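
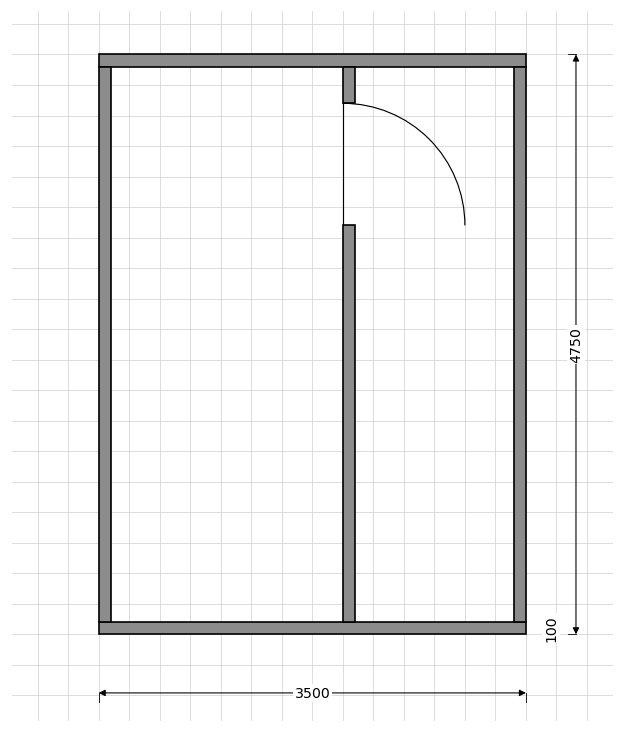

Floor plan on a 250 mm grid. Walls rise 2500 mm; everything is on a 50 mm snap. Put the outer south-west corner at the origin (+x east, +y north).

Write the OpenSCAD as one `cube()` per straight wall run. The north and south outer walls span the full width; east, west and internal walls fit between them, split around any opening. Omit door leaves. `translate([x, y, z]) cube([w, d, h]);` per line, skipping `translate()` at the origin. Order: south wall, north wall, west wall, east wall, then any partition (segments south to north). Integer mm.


cube([3500, 100, 2500]);
translate([0, 4650, 0]) cube([3500, 100, 2500]);
translate([0, 100, 0]) cube([100, 4550, 2500]);
translate([3400, 100, 0]) cube([100, 4550, 2500]);
translate([2000, 100, 0]) cube([100, 3250, 2500]);
translate([2000, 4350, 0]) cube([100, 300, 2500]);


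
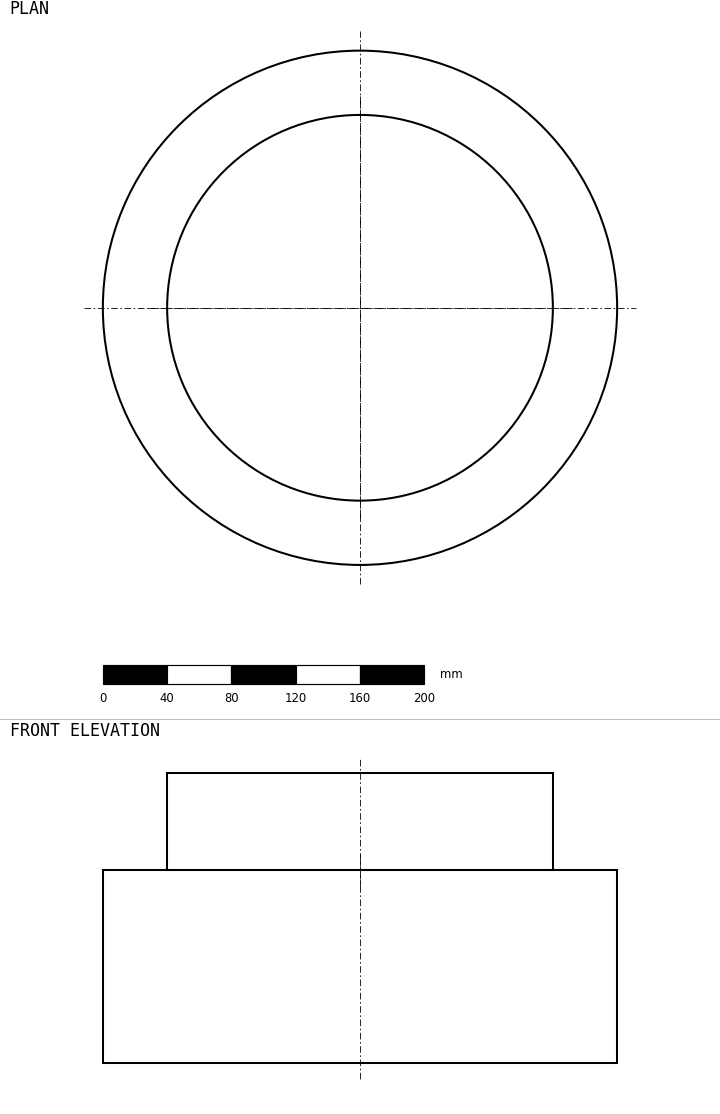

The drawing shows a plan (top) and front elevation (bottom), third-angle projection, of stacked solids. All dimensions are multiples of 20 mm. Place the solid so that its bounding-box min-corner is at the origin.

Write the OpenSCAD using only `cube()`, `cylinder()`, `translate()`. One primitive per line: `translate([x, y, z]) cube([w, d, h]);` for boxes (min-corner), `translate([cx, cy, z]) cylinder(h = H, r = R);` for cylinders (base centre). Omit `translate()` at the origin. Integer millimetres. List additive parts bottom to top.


translate([160, 160, 0]) cylinder(h = 120, r = 160);
translate([160, 160, 120]) cylinder(h = 60, r = 120);


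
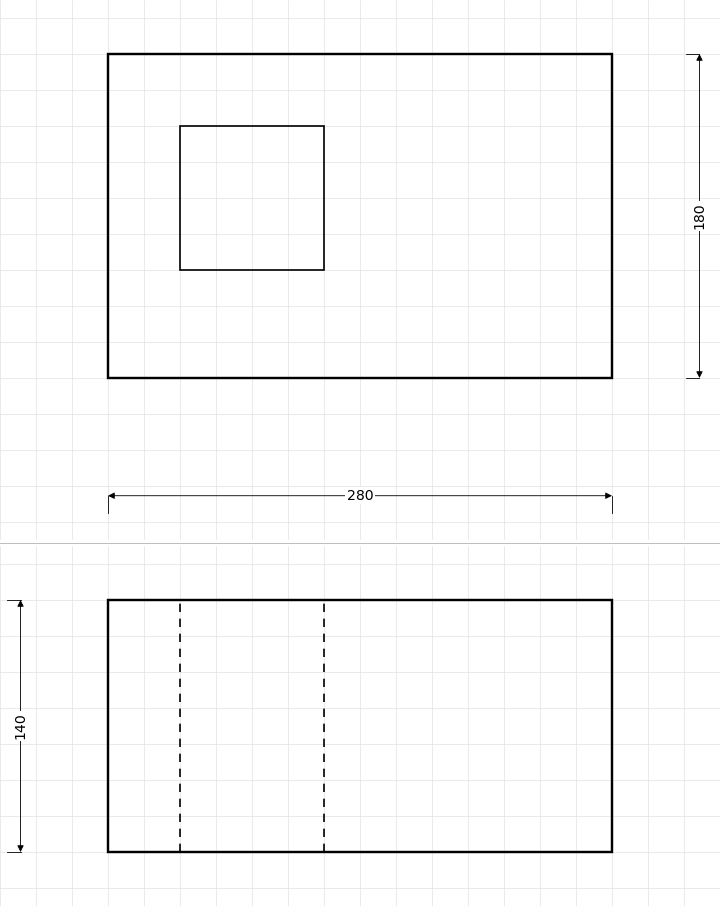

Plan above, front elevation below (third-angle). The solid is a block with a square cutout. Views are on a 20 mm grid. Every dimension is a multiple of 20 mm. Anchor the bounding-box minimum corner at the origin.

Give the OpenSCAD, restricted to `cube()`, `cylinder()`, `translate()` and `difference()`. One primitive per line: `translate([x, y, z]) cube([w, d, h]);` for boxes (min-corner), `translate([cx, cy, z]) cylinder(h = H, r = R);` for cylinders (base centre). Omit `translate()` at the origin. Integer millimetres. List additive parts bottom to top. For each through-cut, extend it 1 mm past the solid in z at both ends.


difference() {
  cube([280, 180, 140]);
  translate([40, 60, -1]) cube([80, 80, 142]);
}


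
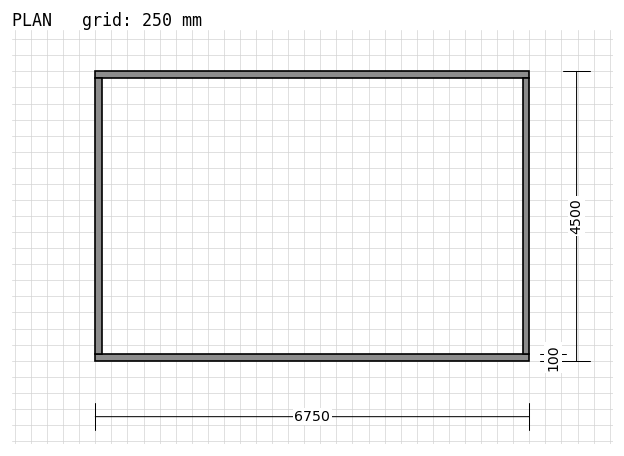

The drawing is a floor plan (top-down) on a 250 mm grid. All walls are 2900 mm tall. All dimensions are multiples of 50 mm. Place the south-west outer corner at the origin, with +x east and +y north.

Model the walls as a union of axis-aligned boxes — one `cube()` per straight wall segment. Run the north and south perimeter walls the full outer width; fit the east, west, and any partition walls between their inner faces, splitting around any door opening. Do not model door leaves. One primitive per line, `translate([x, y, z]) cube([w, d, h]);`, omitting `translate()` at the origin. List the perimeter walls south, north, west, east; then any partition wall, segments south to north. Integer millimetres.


cube([6750, 100, 2900]);
translate([0, 4400, 0]) cube([6750, 100, 2900]);
translate([0, 100, 0]) cube([100, 4300, 2900]);
translate([6650, 100, 0]) cube([100, 4300, 2900]);


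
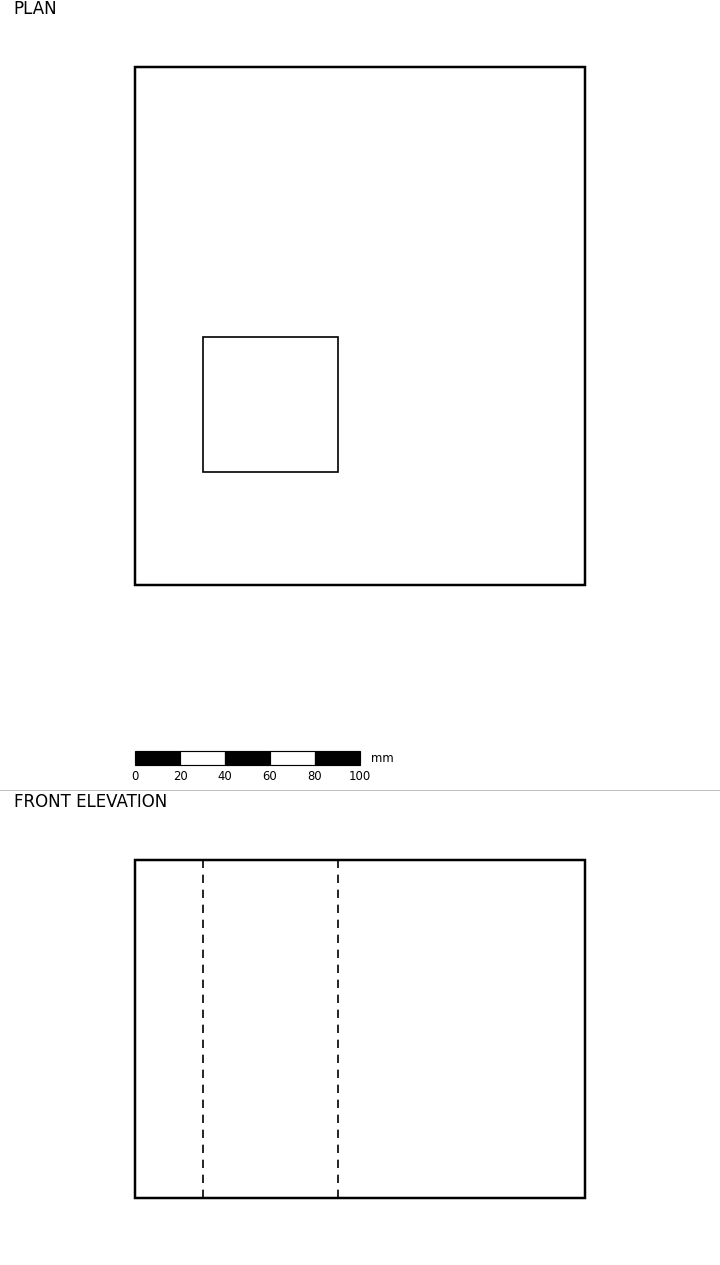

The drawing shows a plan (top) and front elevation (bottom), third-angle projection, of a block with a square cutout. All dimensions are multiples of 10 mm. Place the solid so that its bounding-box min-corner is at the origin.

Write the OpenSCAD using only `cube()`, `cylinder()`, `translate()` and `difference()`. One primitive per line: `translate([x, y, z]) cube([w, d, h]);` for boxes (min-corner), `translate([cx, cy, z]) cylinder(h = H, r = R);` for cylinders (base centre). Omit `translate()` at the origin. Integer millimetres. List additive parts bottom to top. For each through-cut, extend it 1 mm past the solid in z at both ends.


difference() {
  cube([200, 230, 150]);
  translate([30, 50, -1]) cube([60, 60, 152]);
}


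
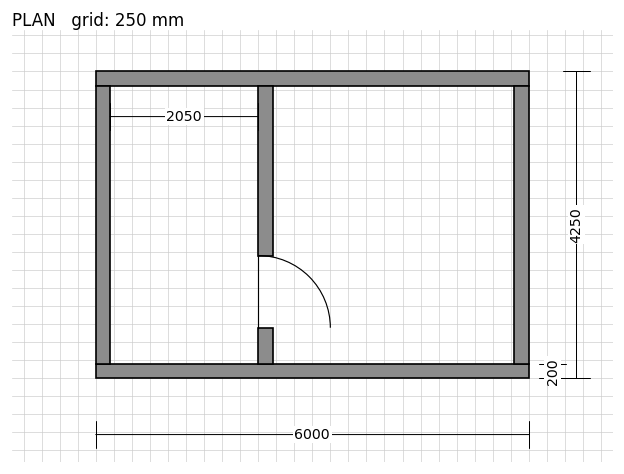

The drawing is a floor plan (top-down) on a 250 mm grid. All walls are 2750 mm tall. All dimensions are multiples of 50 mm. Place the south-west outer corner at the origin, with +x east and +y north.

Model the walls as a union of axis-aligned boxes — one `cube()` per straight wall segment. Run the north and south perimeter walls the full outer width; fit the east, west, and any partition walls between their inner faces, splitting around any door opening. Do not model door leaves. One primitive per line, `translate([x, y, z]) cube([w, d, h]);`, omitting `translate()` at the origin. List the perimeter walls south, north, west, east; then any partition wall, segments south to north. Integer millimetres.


cube([6000, 200, 2750]);
translate([0, 4050, 0]) cube([6000, 200, 2750]);
translate([0, 200, 0]) cube([200, 3850, 2750]);
translate([5800, 200, 0]) cube([200, 3850, 2750]);
translate([2250, 200, 0]) cube([200, 500, 2750]);
translate([2250, 1700, 0]) cube([200, 2350, 2750]);


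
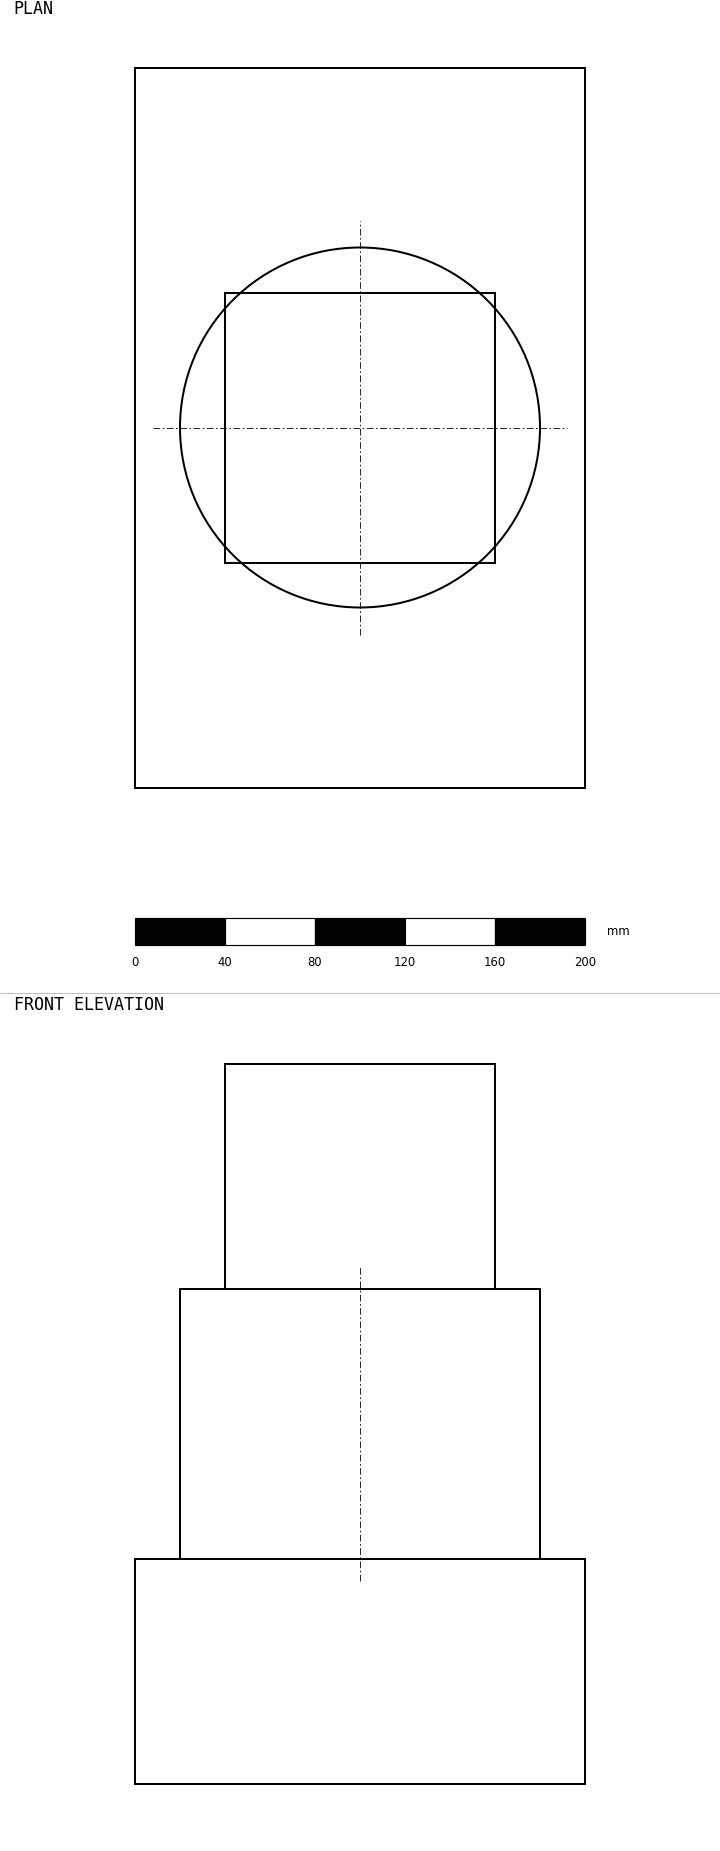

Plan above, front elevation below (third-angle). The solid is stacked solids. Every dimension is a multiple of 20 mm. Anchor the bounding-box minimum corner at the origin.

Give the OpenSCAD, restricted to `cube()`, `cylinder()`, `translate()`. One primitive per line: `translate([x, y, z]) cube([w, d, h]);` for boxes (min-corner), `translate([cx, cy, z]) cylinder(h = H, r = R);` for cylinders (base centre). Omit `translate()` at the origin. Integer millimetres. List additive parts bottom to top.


cube([200, 320, 100]);
translate([100, 160, 100]) cylinder(h = 120, r = 80);
translate([40, 100, 220]) cube([120, 120, 100]);


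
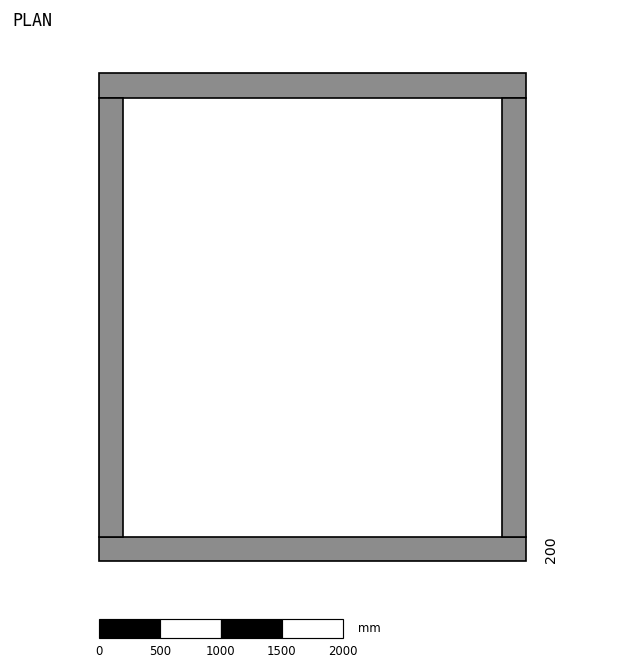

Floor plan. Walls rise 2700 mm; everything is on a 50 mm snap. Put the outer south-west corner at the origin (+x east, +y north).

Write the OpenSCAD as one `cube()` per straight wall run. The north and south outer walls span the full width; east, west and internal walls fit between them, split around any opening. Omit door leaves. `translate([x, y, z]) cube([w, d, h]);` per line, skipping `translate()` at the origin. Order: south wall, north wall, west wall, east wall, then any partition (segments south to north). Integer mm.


cube([3500, 200, 2700]);
translate([0, 3800, 0]) cube([3500, 200, 2700]);
translate([0, 200, 0]) cube([200, 3600, 2700]);
translate([3300, 200, 0]) cube([200, 3600, 2700]);


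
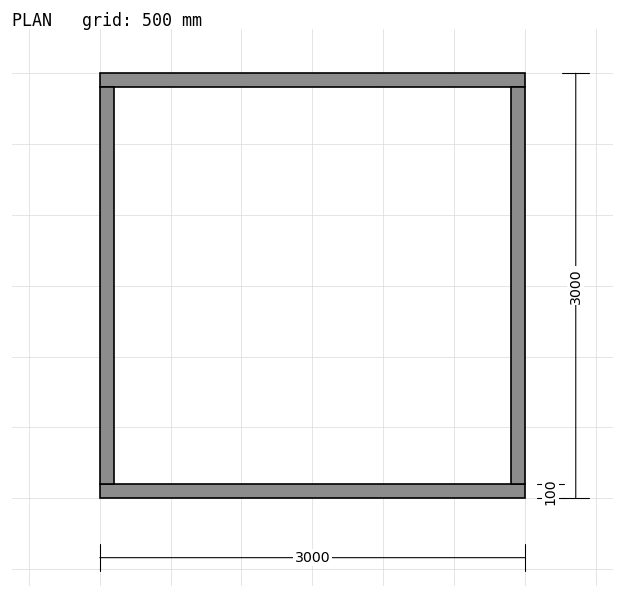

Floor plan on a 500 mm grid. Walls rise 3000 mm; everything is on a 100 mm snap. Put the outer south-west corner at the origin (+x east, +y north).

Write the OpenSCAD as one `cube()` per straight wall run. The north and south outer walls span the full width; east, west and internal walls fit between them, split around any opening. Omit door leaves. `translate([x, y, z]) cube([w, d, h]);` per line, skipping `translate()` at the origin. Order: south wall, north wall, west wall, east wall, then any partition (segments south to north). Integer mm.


cube([3000, 100, 3000]);
translate([0, 2900, 0]) cube([3000, 100, 3000]);
translate([0, 100, 0]) cube([100, 2800, 3000]);
translate([2900, 100, 0]) cube([100, 2800, 3000]);


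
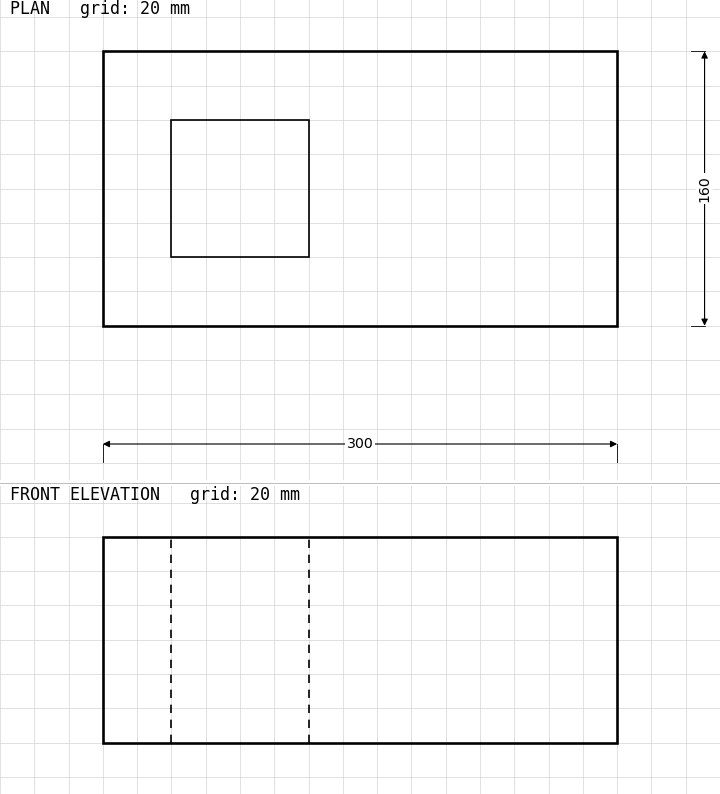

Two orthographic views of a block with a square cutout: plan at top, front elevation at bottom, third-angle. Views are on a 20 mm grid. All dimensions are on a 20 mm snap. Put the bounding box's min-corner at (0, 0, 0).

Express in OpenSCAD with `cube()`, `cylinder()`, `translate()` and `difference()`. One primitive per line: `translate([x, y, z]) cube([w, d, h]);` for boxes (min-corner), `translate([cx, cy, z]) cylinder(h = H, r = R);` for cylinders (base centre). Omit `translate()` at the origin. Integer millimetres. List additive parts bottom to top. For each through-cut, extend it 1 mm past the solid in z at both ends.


difference() {
  cube([300, 160, 120]);
  translate([40, 40, -1]) cube([80, 80, 122]);
}


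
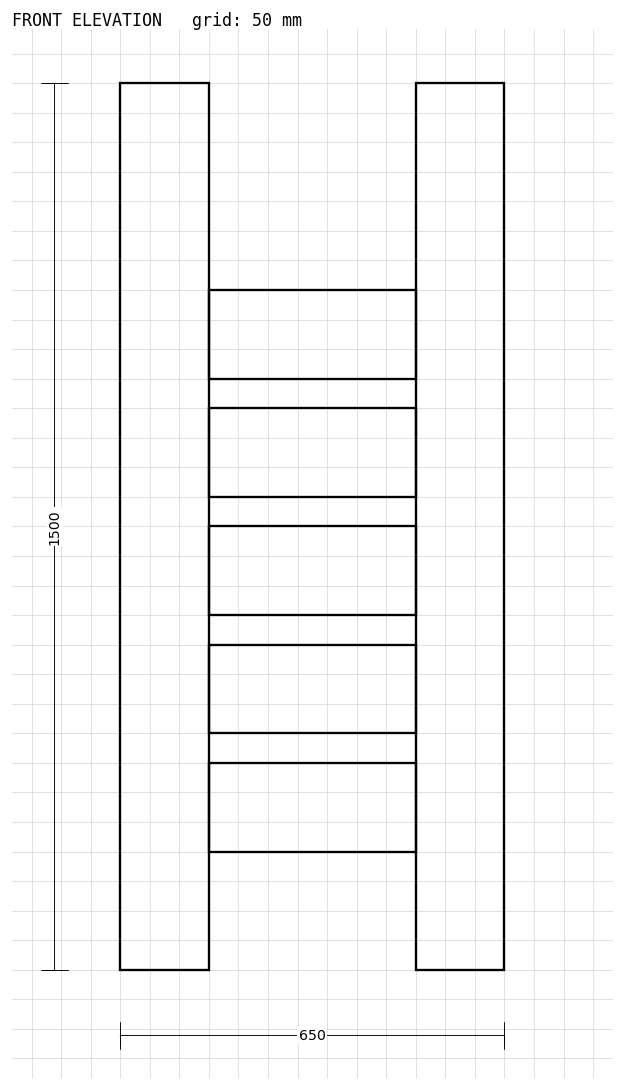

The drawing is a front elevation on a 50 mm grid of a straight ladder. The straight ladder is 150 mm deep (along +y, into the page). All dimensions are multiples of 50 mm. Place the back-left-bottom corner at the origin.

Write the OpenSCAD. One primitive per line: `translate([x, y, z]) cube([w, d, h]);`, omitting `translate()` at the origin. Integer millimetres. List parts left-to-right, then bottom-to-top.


cube([150, 150, 1500]);
translate([150, 0, 200]) cube([350, 150, 150]);
translate([150, 0, 400]) cube([350, 150, 150]);
translate([150, 0, 600]) cube([350, 150, 150]);
translate([150, 0, 800]) cube([350, 150, 150]);
translate([150, 0, 1000]) cube([350, 150, 150]);
translate([500, 0, 0]) cube([150, 150, 1500]);


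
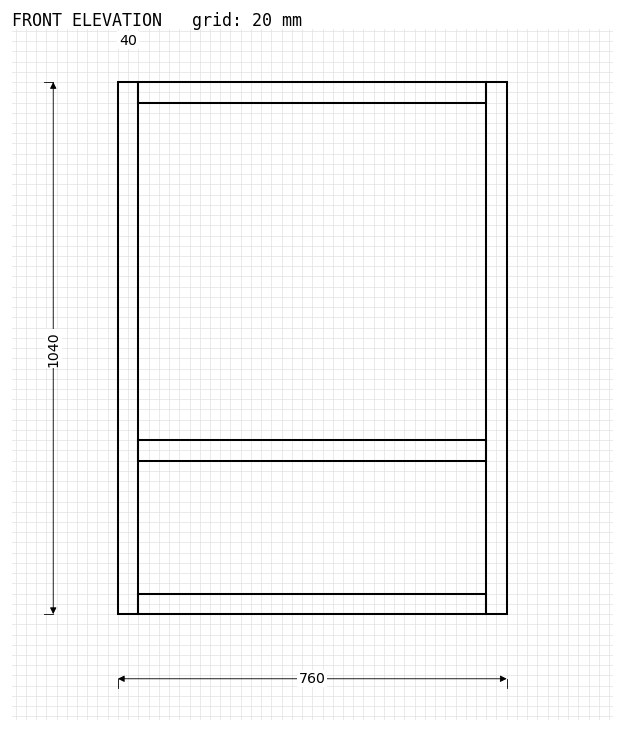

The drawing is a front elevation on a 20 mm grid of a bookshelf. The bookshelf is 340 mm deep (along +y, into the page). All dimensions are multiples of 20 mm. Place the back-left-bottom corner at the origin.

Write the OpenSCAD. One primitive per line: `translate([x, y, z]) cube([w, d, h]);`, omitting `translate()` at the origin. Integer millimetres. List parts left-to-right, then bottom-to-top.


cube([40, 340, 1040]);
translate([40, 0, 0]) cube([680, 340, 40]);
translate([40, 0, 300]) cube([680, 340, 40]);
translate([40, 0, 1000]) cube([680, 340, 40]);
translate([720, 0, 0]) cube([40, 340, 1040]);


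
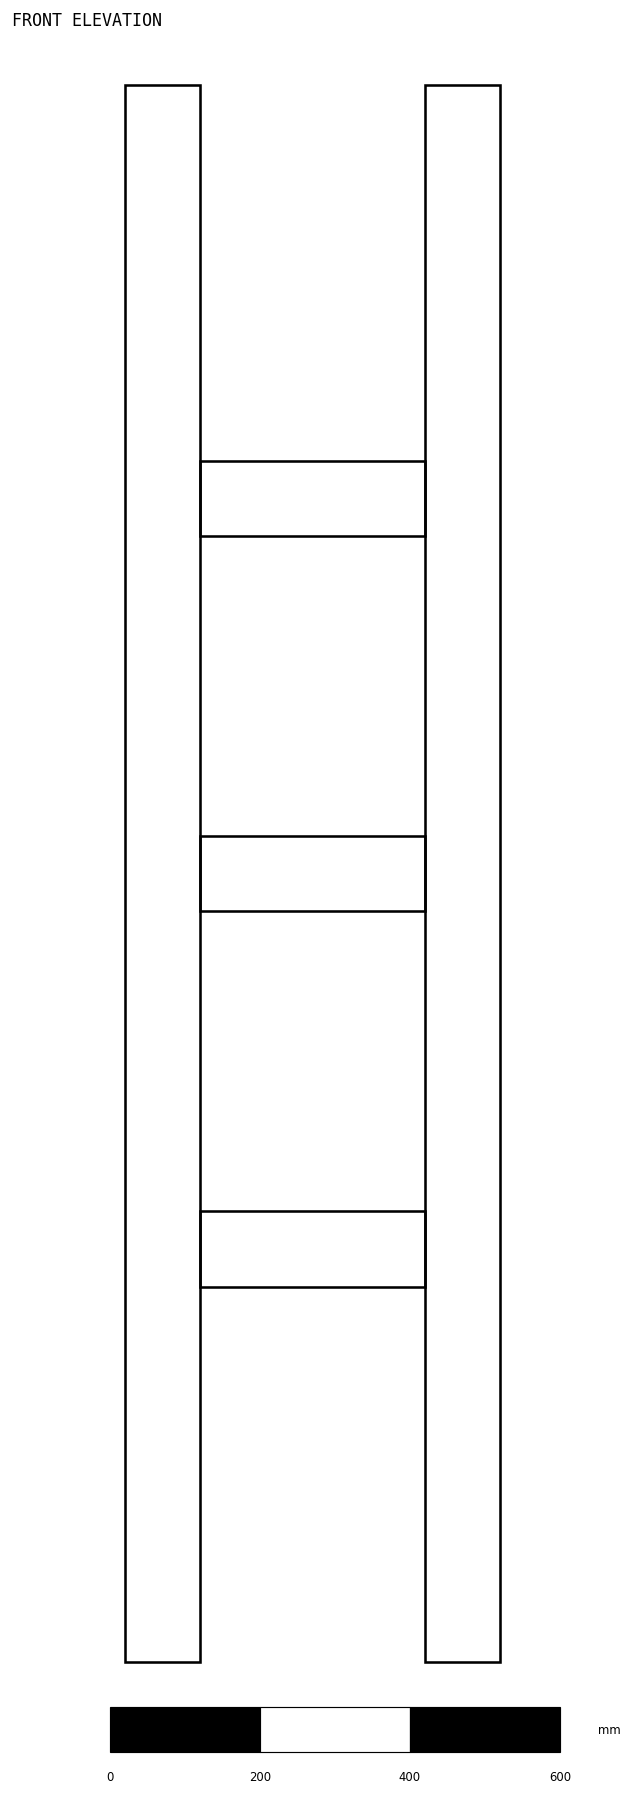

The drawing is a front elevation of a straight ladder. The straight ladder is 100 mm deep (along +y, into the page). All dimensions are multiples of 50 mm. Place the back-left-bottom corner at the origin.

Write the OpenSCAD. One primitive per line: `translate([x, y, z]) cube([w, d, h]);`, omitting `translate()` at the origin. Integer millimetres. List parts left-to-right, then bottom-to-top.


cube([100, 100, 2100]);
translate([100, 0, 500]) cube([300, 100, 100]);
translate([100, 0, 1000]) cube([300, 100, 100]);
translate([100, 0, 1500]) cube([300, 100, 100]);
translate([400, 0, 0]) cube([100, 100, 2100]);


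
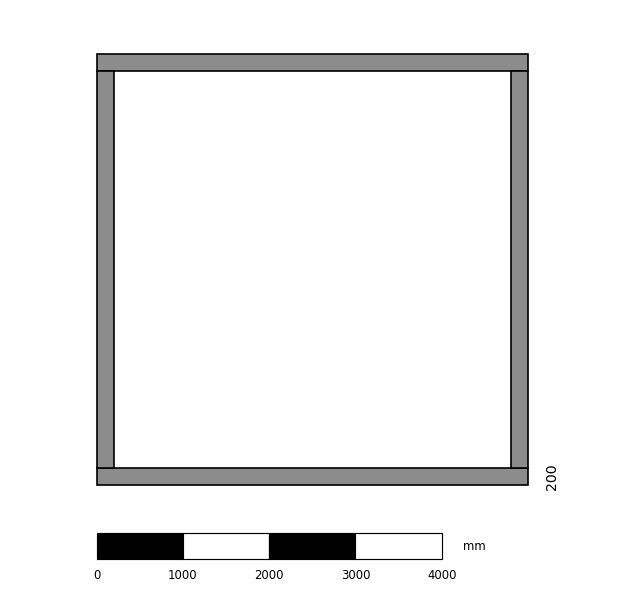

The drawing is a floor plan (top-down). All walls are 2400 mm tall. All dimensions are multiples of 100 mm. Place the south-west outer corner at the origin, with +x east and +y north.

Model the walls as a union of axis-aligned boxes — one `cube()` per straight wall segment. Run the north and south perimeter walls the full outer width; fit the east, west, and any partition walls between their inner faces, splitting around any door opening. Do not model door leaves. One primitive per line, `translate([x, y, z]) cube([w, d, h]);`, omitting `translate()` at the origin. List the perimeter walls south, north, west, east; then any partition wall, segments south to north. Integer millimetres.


cube([5000, 200, 2400]);
translate([0, 4800, 0]) cube([5000, 200, 2400]);
translate([0, 200, 0]) cube([200, 4600, 2400]);
translate([4800, 200, 0]) cube([200, 4600, 2400]);


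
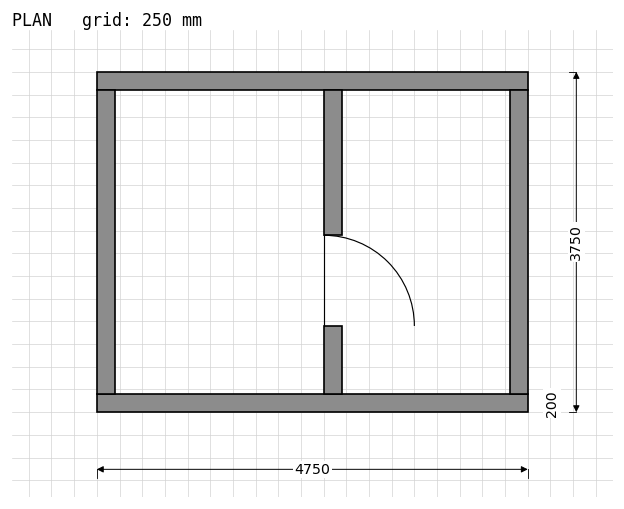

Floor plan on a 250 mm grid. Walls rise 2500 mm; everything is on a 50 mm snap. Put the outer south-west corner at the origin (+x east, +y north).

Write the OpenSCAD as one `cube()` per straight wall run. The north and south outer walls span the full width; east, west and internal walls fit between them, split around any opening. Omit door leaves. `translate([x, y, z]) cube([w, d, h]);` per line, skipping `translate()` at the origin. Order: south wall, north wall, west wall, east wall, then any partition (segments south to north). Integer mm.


cube([4750, 200, 2500]);
translate([0, 3550, 0]) cube([4750, 200, 2500]);
translate([0, 200, 0]) cube([200, 3350, 2500]);
translate([4550, 200, 0]) cube([200, 3350, 2500]);
translate([2500, 200, 0]) cube([200, 750, 2500]);
translate([2500, 1950, 0]) cube([200, 1600, 2500]);


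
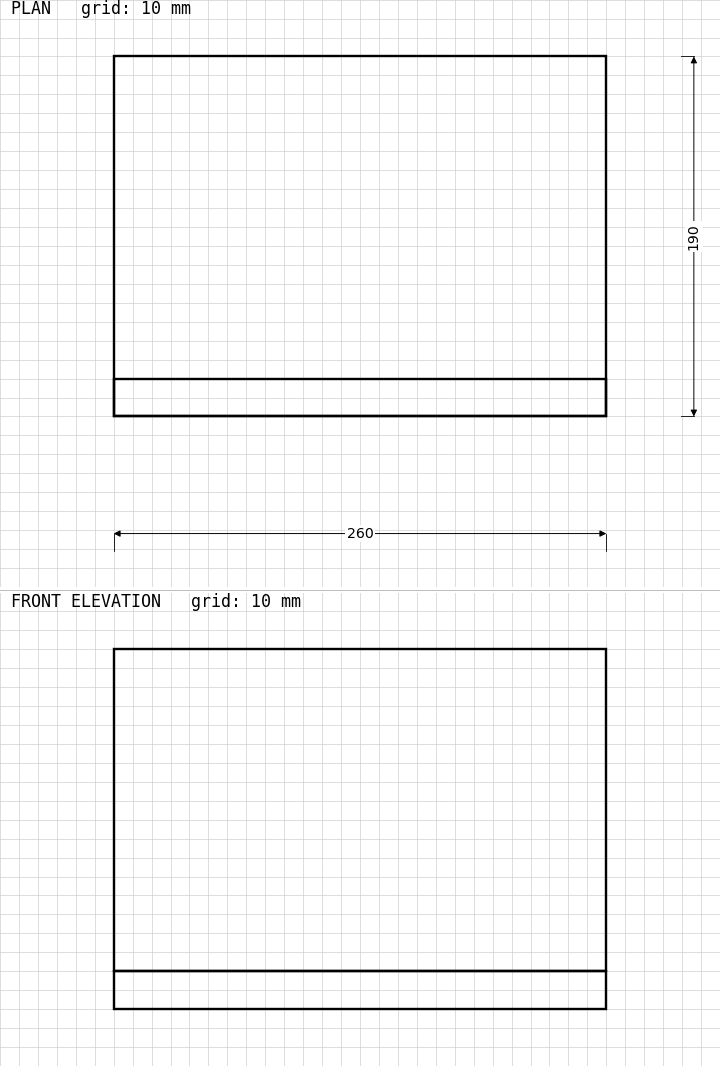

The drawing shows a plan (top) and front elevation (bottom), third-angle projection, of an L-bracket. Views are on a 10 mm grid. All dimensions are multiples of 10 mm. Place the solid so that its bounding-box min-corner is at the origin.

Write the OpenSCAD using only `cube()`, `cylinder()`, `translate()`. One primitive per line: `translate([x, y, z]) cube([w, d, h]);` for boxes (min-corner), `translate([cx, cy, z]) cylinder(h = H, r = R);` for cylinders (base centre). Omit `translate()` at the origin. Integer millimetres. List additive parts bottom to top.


cube([260, 190, 20]);
translate([0, 0, 20]) cube([260, 20, 170]);


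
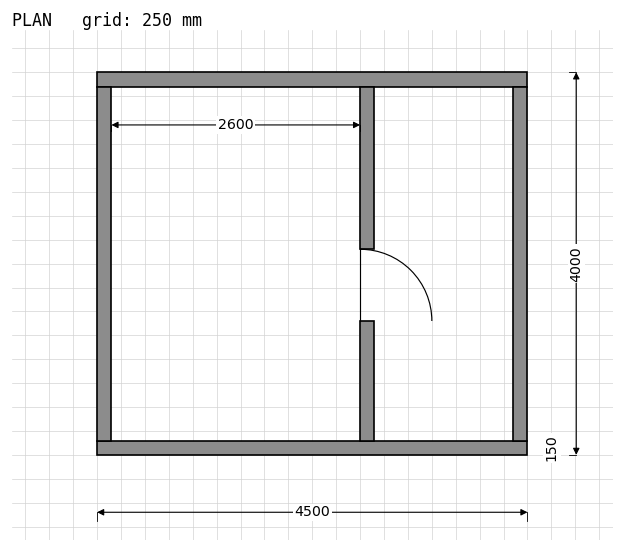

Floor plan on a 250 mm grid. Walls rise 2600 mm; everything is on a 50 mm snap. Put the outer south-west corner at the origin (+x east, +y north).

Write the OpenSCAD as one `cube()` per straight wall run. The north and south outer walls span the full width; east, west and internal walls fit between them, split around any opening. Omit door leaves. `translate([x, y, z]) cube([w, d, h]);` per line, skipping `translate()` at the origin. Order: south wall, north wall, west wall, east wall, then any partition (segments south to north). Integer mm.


cube([4500, 150, 2600]);
translate([0, 3850, 0]) cube([4500, 150, 2600]);
translate([0, 150, 0]) cube([150, 3700, 2600]);
translate([4350, 150, 0]) cube([150, 3700, 2600]);
translate([2750, 150, 0]) cube([150, 1250, 2600]);
translate([2750, 2150, 0]) cube([150, 1700, 2600]);


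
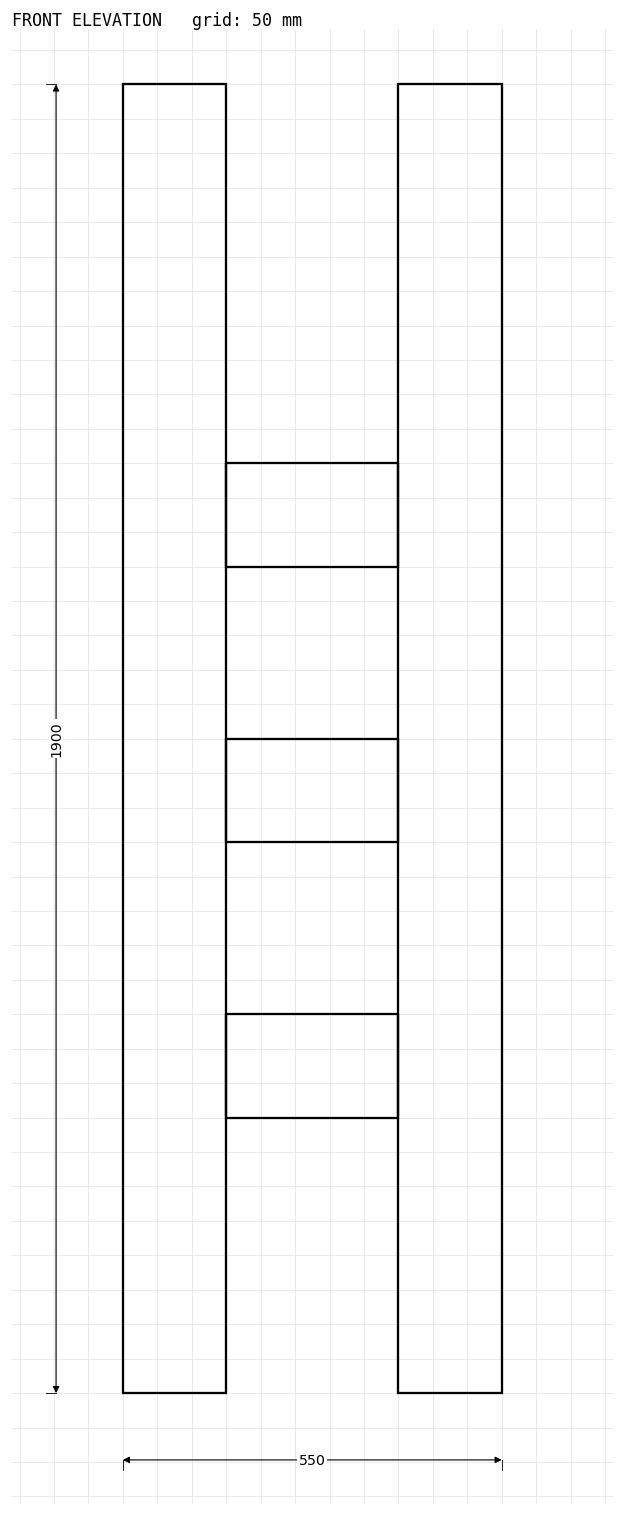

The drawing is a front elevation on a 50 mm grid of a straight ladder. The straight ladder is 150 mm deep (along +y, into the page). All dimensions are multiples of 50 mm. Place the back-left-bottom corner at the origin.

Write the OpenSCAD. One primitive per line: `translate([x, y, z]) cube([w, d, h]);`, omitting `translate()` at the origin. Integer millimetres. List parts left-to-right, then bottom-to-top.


cube([150, 150, 1900]);
translate([150, 0, 400]) cube([250, 150, 150]);
translate([150, 0, 800]) cube([250, 150, 150]);
translate([150, 0, 1200]) cube([250, 150, 150]);
translate([400, 0, 0]) cube([150, 150, 1900]);


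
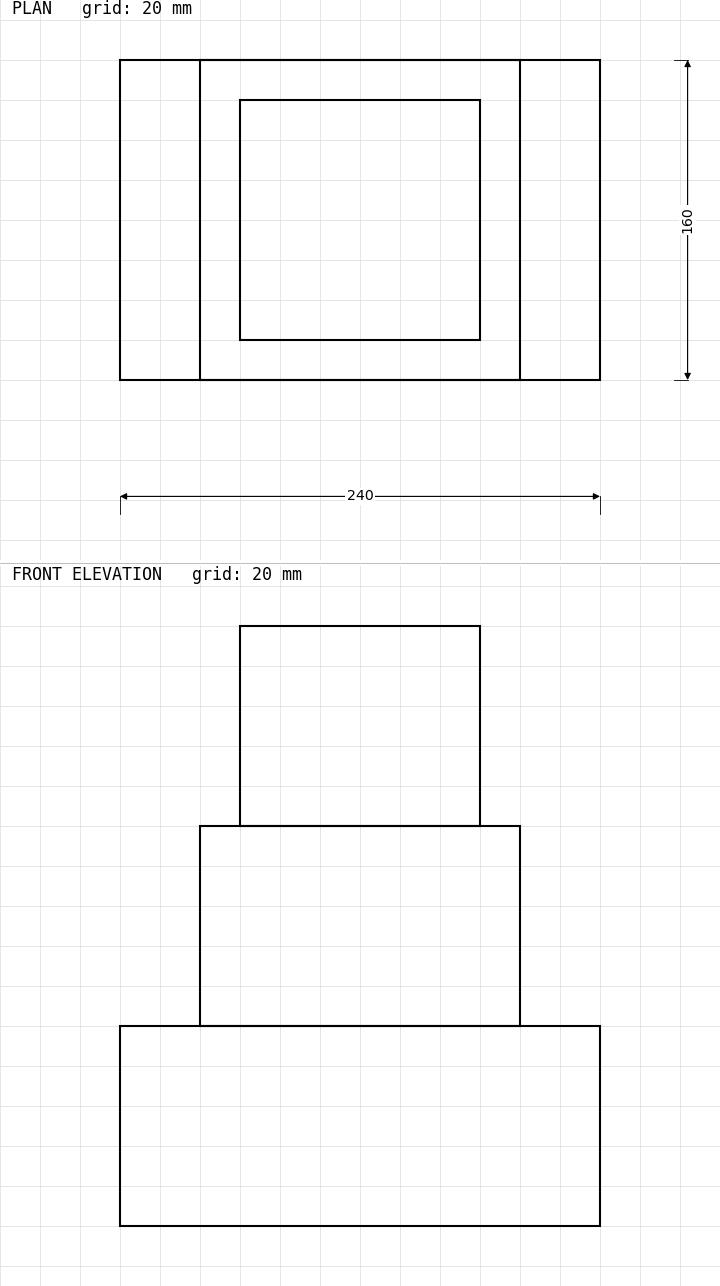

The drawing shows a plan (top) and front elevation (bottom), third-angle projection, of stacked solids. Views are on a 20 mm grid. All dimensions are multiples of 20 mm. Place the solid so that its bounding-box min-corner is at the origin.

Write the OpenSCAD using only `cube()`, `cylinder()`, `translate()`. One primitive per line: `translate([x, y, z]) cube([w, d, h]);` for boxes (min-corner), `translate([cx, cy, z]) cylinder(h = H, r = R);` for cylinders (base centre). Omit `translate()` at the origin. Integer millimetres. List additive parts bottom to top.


cube([240, 160, 100]);
translate([40, 0, 100]) cube([160, 160, 100]);
translate([60, 20, 200]) cube([120, 120, 100]);


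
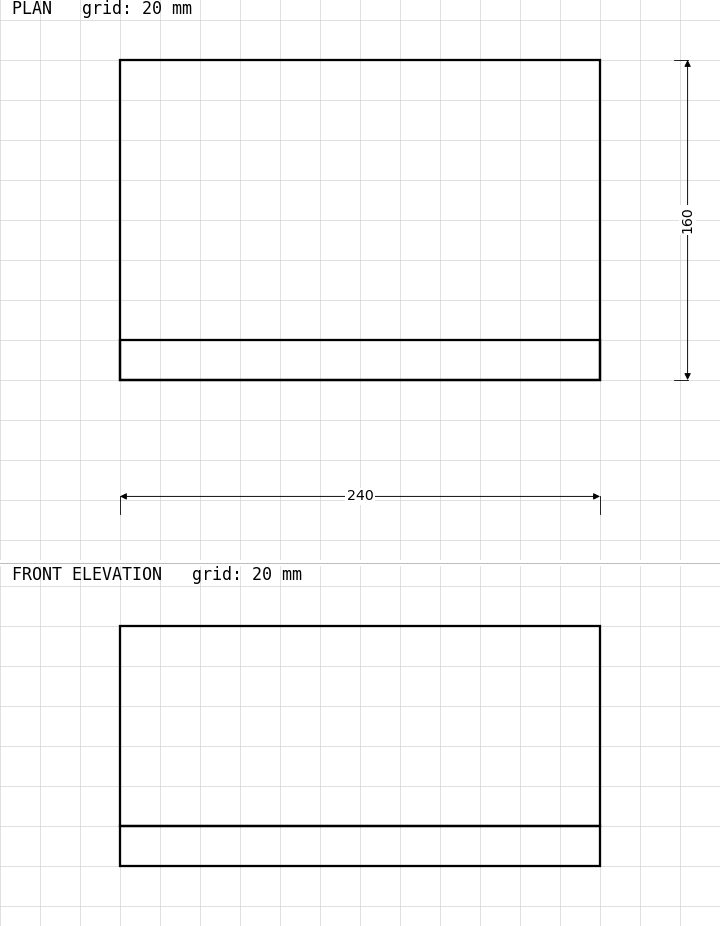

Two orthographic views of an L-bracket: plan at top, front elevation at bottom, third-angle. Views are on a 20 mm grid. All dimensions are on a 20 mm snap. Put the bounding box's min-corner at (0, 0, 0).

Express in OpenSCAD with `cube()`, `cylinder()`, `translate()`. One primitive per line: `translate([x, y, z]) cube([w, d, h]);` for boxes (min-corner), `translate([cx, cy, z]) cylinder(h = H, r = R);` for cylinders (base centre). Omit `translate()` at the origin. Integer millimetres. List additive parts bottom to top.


cube([240, 160, 20]);
translate([0, 0, 20]) cube([240, 20, 100]);


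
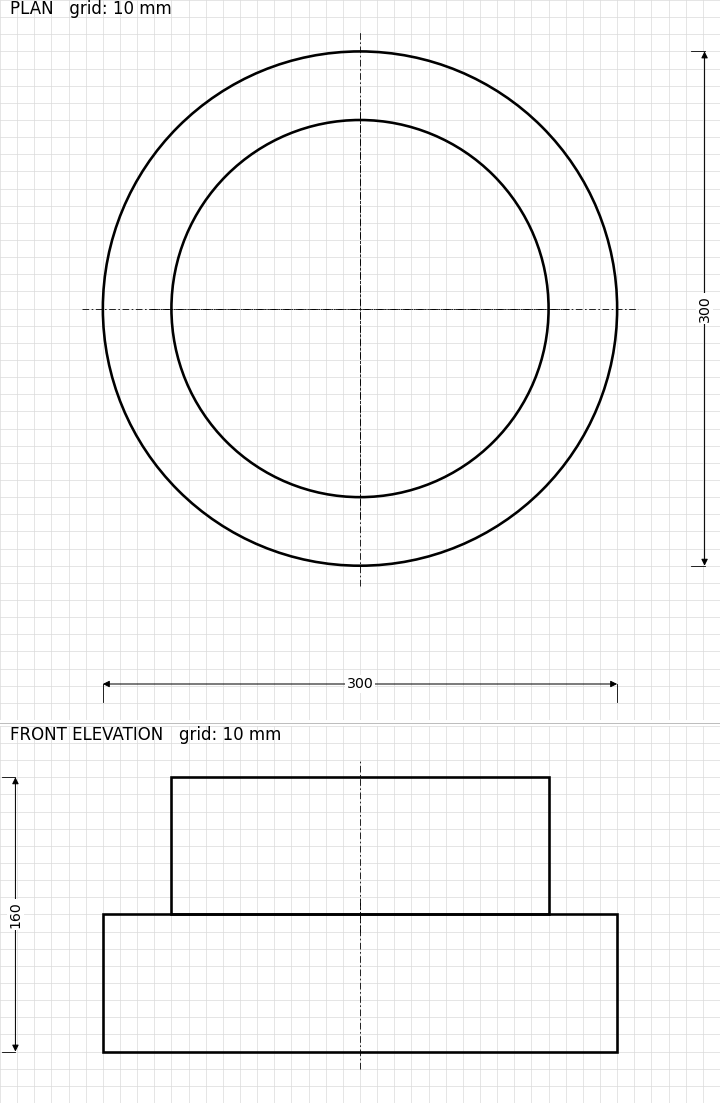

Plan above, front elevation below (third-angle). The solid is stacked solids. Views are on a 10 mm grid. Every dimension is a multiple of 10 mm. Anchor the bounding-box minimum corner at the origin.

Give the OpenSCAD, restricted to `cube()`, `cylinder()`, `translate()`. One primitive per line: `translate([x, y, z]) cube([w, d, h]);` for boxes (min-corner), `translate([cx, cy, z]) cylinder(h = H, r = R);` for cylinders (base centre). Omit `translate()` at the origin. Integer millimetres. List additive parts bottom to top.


translate([150, 150, 0]) cylinder(h = 80, r = 150);
translate([150, 150, 80]) cylinder(h = 80, r = 110);


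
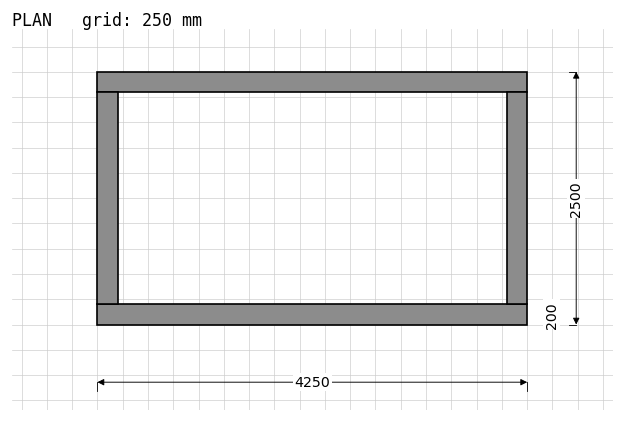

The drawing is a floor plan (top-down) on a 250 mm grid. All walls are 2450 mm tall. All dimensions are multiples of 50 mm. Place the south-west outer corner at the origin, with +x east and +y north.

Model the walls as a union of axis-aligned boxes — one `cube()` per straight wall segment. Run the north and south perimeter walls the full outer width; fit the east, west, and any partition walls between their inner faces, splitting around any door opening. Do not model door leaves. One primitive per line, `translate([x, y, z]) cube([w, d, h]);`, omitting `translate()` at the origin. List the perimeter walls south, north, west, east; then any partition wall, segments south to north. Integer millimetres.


cube([4250, 200, 2450]);
translate([0, 2300, 0]) cube([4250, 200, 2450]);
translate([0, 200, 0]) cube([200, 2100, 2450]);
translate([4050, 200, 0]) cube([200, 2100, 2450]);


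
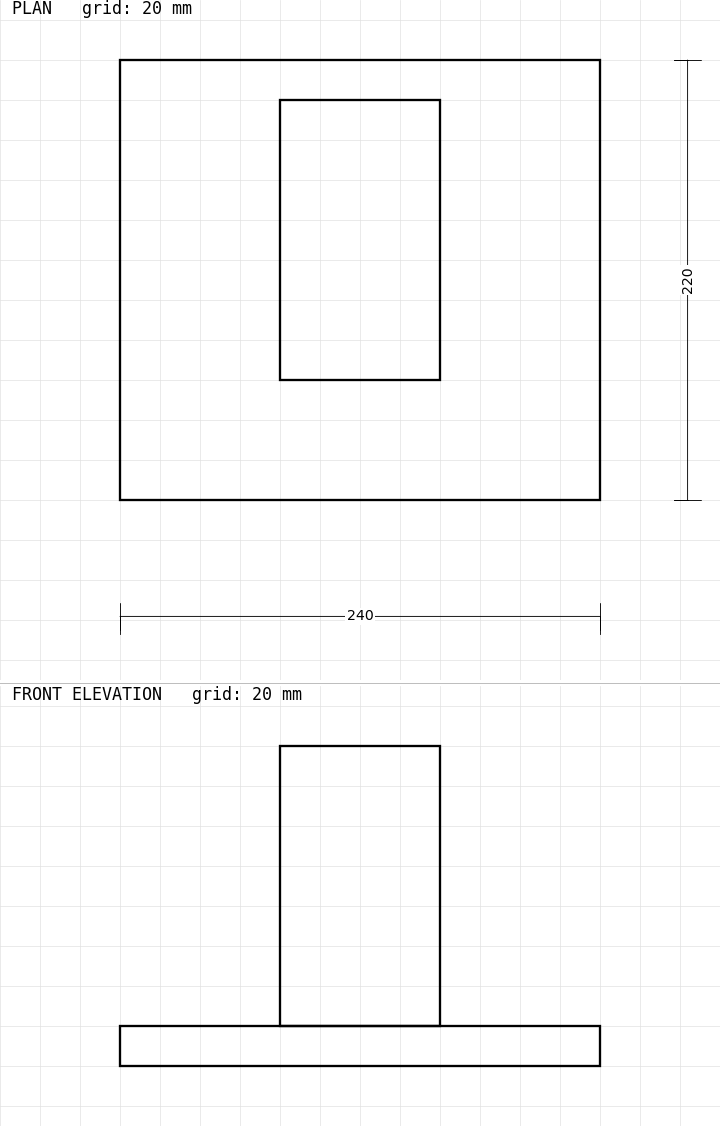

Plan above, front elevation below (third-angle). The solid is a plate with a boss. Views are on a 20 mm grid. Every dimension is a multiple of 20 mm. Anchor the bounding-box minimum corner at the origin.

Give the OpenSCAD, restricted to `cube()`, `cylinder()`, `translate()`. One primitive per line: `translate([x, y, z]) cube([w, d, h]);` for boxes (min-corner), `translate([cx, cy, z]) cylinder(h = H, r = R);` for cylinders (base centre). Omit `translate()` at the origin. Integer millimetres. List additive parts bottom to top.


cube([240, 220, 20]);
translate([80, 60, 20]) cube([80, 140, 140]);


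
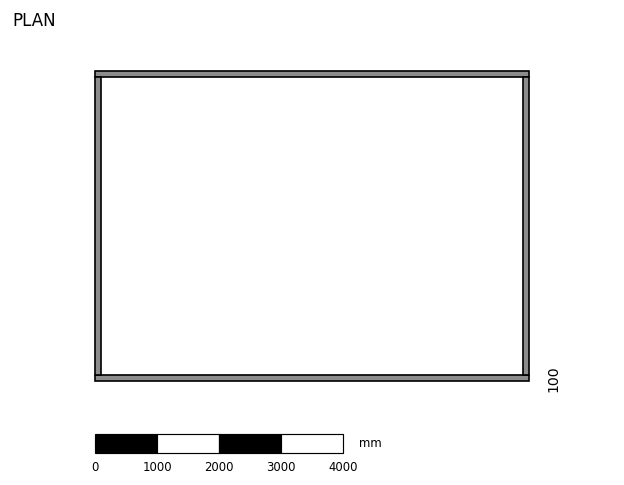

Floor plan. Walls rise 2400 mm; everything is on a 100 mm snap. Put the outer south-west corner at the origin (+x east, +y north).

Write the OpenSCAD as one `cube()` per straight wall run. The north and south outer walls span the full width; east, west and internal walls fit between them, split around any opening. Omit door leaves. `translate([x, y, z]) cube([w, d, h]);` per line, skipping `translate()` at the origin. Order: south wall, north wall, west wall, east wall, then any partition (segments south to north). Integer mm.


cube([7000, 100, 2400]);
translate([0, 4900, 0]) cube([7000, 100, 2400]);
translate([0, 100, 0]) cube([100, 4800, 2400]);
translate([6900, 100, 0]) cube([100, 4800, 2400]);


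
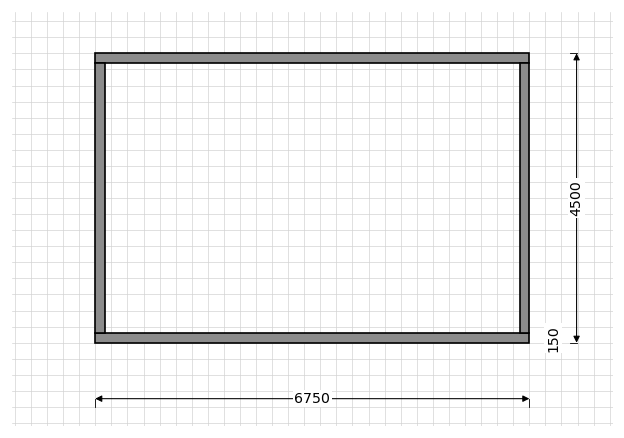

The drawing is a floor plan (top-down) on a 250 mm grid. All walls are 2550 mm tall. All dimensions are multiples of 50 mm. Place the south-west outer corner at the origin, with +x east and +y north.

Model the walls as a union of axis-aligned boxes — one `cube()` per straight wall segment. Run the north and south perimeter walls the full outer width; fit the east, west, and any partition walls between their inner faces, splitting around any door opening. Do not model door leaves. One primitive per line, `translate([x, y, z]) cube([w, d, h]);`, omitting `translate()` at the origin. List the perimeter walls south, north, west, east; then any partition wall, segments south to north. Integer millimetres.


cube([6750, 150, 2550]);
translate([0, 4350, 0]) cube([6750, 150, 2550]);
translate([0, 150, 0]) cube([150, 4200, 2550]);
translate([6600, 150, 0]) cube([150, 4200, 2550]);


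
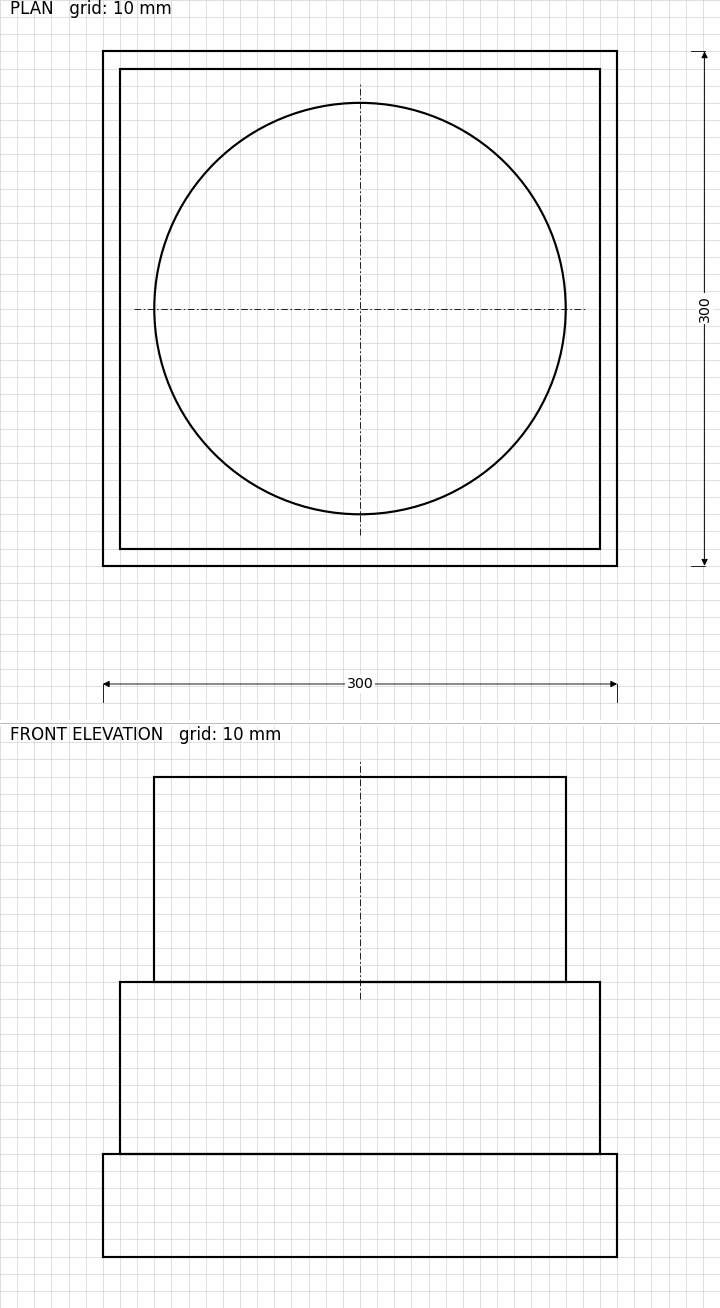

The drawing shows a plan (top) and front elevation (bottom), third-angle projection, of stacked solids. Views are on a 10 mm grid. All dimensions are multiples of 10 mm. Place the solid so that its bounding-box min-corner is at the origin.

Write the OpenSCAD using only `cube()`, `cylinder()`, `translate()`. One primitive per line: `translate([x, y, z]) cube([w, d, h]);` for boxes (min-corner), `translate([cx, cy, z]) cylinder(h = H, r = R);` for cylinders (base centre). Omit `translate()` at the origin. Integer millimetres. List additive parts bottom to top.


cube([300, 300, 60]);
translate([10, 10, 60]) cube([280, 280, 100]);
translate([150, 150, 160]) cylinder(h = 120, r = 120);


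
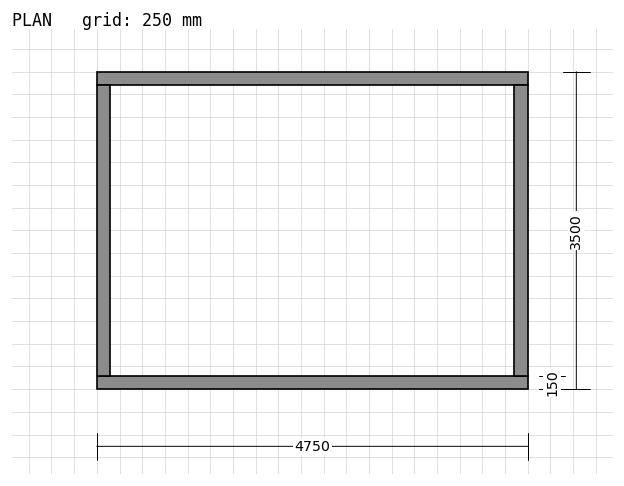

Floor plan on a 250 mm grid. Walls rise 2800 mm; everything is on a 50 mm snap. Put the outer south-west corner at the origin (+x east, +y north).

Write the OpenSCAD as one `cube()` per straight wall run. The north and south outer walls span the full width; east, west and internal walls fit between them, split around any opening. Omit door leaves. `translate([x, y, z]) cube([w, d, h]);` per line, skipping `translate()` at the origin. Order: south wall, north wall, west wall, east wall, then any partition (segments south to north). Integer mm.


cube([4750, 150, 2800]);
translate([0, 3350, 0]) cube([4750, 150, 2800]);
translate([0, 150, 0]) cube([150, 3200, 2800]);
translate([4600, 150, 0]) cube([150, 3200, 2800]);


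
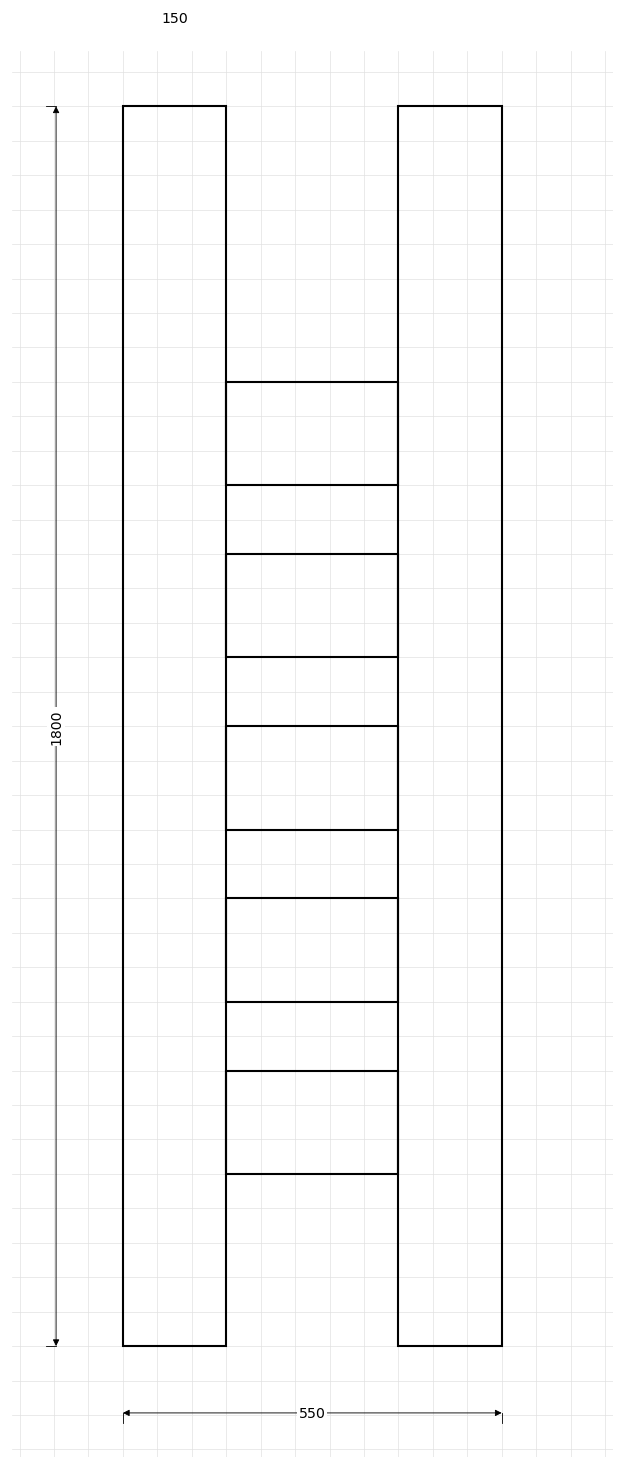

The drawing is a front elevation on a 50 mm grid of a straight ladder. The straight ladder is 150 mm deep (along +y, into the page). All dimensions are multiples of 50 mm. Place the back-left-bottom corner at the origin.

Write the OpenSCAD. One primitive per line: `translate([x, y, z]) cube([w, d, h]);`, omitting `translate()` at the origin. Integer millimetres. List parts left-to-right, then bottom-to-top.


cube([150, 150, 1800]);
translate([150, 0, 250]) cube([250, 150, 150]);
translate([150, 0, 500]) cube([250, 150, 150]);
translate([150, 0, 750]) cube([250, 150, 150]);
translate([150, 0, 1000]) cube([250, 150, 150]);
translate([150, 0, 1250]) cube([250, 150, 150]);
translate([400, 0, 0]) cube([150, 150, 1800]);


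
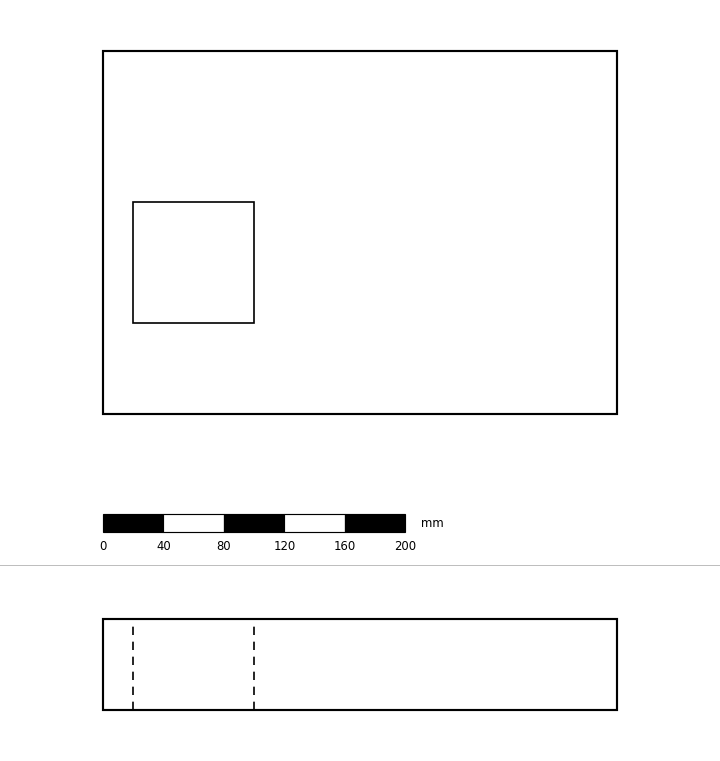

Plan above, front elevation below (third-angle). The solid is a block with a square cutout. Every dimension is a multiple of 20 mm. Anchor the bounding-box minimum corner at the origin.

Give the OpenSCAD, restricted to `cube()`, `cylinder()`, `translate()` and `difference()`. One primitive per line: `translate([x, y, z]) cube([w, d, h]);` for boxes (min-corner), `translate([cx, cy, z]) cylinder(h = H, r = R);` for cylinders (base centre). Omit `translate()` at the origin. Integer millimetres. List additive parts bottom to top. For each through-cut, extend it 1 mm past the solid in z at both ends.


difference() {
  cube([340, 240, 60]);
  translate([20, 60, -1]) cube([80, 80, 62]);
}


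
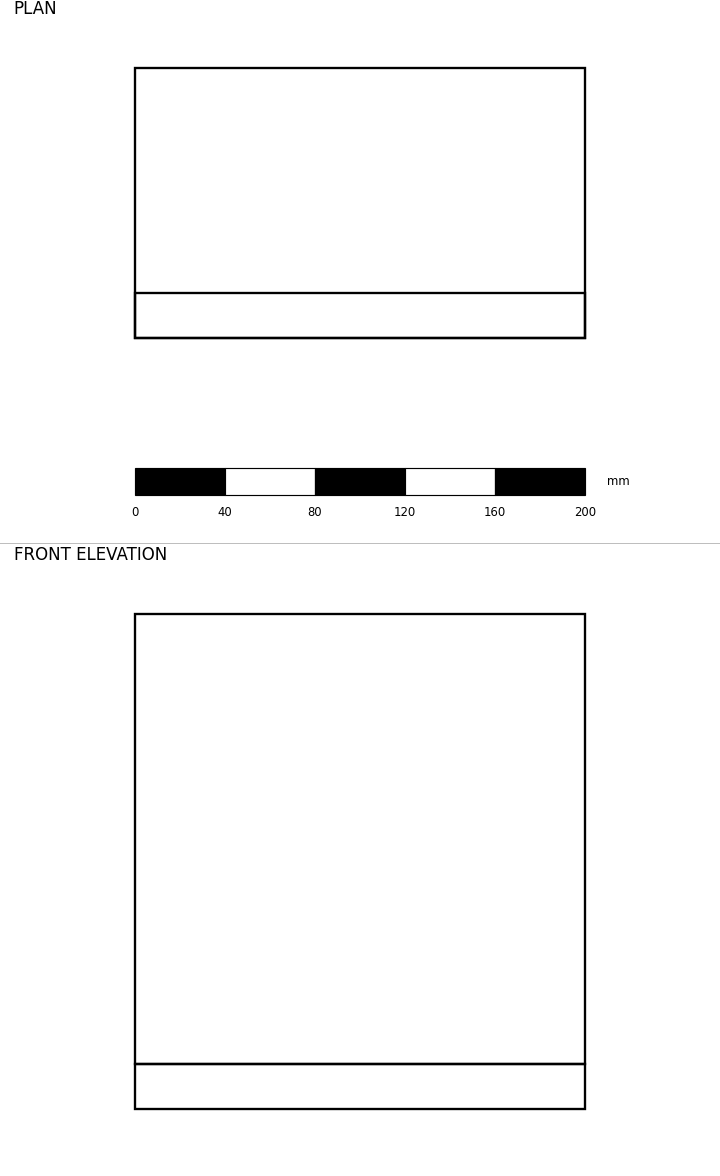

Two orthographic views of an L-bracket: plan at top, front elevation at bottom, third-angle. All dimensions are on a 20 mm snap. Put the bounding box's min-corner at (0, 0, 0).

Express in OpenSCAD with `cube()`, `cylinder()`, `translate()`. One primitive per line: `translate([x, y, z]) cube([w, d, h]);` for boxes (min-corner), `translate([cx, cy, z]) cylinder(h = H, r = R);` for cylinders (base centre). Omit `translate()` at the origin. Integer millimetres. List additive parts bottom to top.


cube([200, 120, 20]);
translate([0, 0, 20]) cube([200, 20, 200]);


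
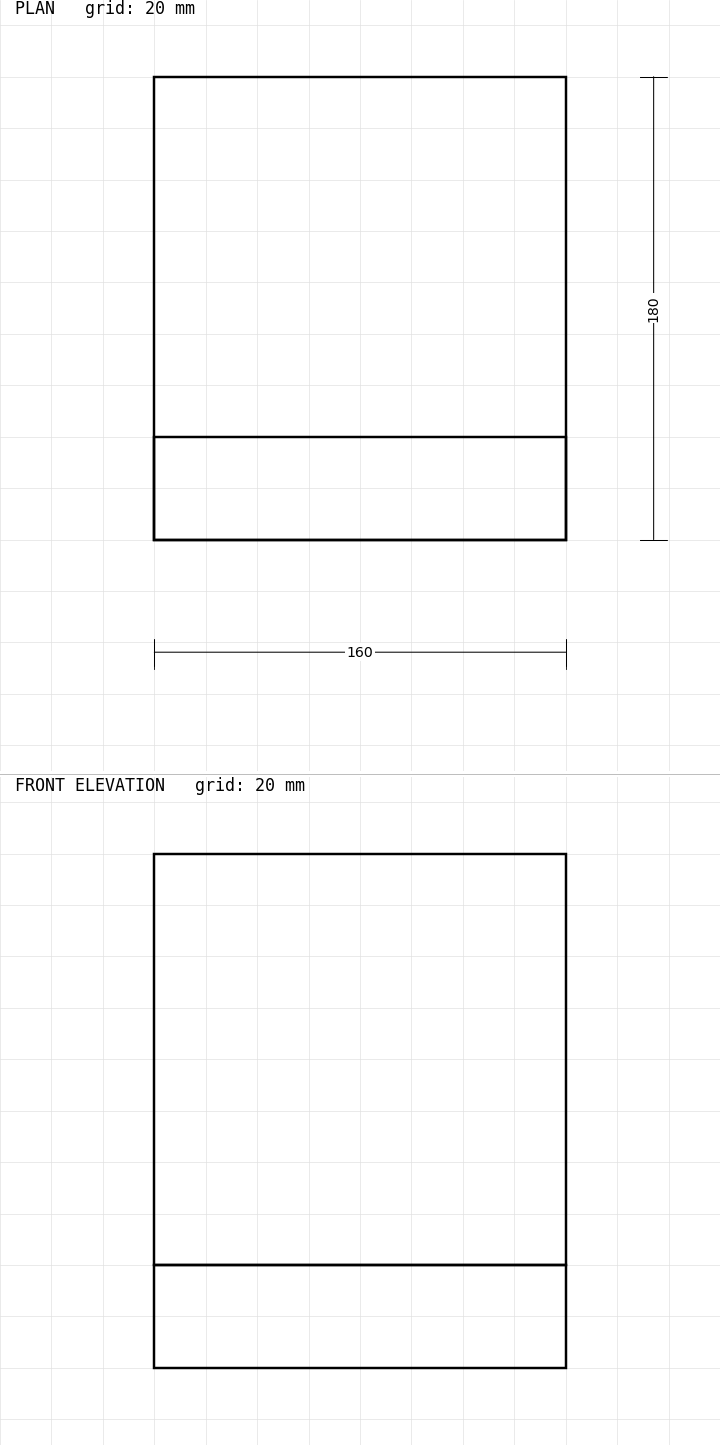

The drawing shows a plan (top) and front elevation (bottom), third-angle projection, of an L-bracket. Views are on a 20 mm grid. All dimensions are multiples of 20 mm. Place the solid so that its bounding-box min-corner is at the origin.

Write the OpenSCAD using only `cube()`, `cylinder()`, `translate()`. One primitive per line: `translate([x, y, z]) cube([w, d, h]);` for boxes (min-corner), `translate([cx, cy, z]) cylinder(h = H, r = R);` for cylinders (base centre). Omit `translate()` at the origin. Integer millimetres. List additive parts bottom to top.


cube([160, 180, 40]);
translate([0, 0, 40]) cube([160, 40, 160]);


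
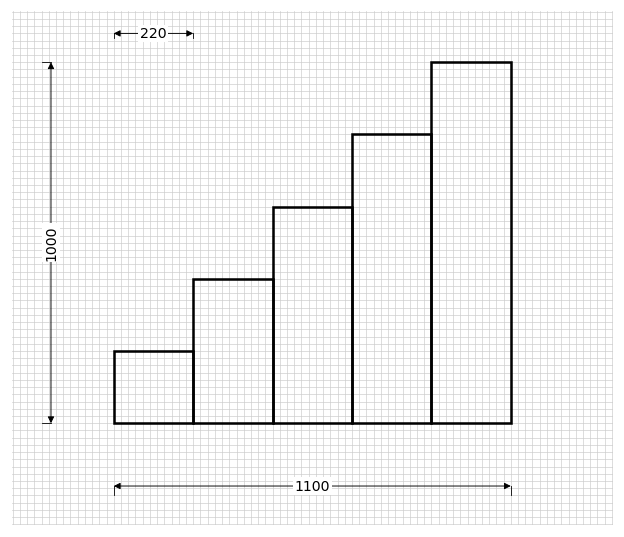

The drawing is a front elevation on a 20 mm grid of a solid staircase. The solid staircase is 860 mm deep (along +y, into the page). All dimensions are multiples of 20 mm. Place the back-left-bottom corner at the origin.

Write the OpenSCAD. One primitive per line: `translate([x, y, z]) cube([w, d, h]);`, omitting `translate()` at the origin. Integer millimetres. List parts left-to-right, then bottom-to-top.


cube([220, 860, 200]);
translate([220, 0, 0]) cube([220, 860, 400]);
translate([440, 0, 0]) cube([220, 860, 600]);
translate([660, 0, 0]) cube([220, 860, 800]);
translate([880, 0, 0]) cube([220, 860, 1000]);


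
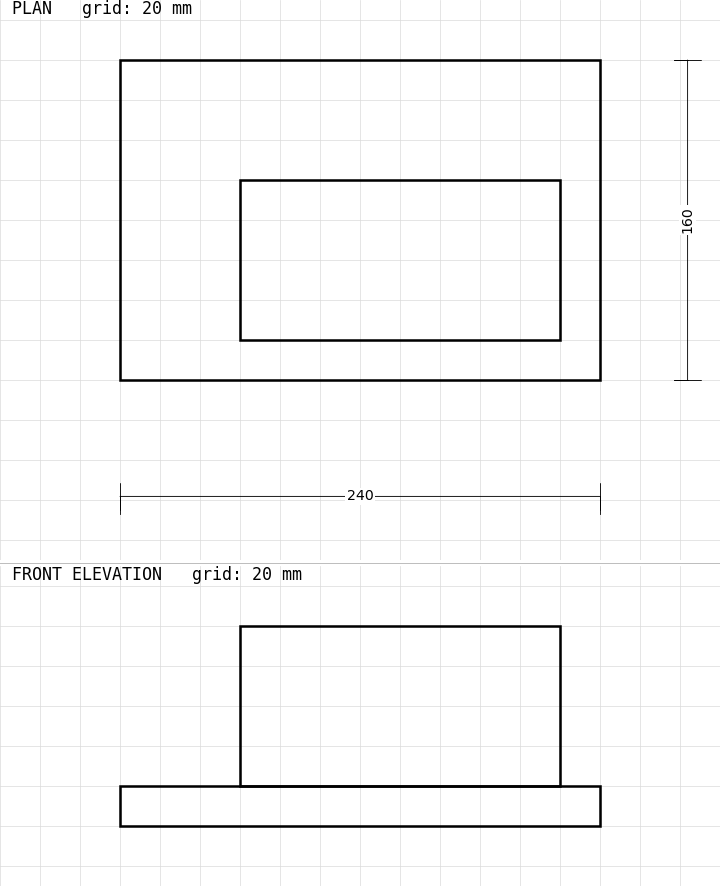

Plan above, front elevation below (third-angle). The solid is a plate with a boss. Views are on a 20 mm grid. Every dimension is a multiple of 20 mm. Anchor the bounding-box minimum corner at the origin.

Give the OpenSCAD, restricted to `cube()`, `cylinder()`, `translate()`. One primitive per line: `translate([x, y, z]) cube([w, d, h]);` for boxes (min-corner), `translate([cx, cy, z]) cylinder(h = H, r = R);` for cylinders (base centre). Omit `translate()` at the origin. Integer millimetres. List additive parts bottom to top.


cube([240, 160, 20]);
translate([60, 20, 20]) cube([160, 80, 80]);


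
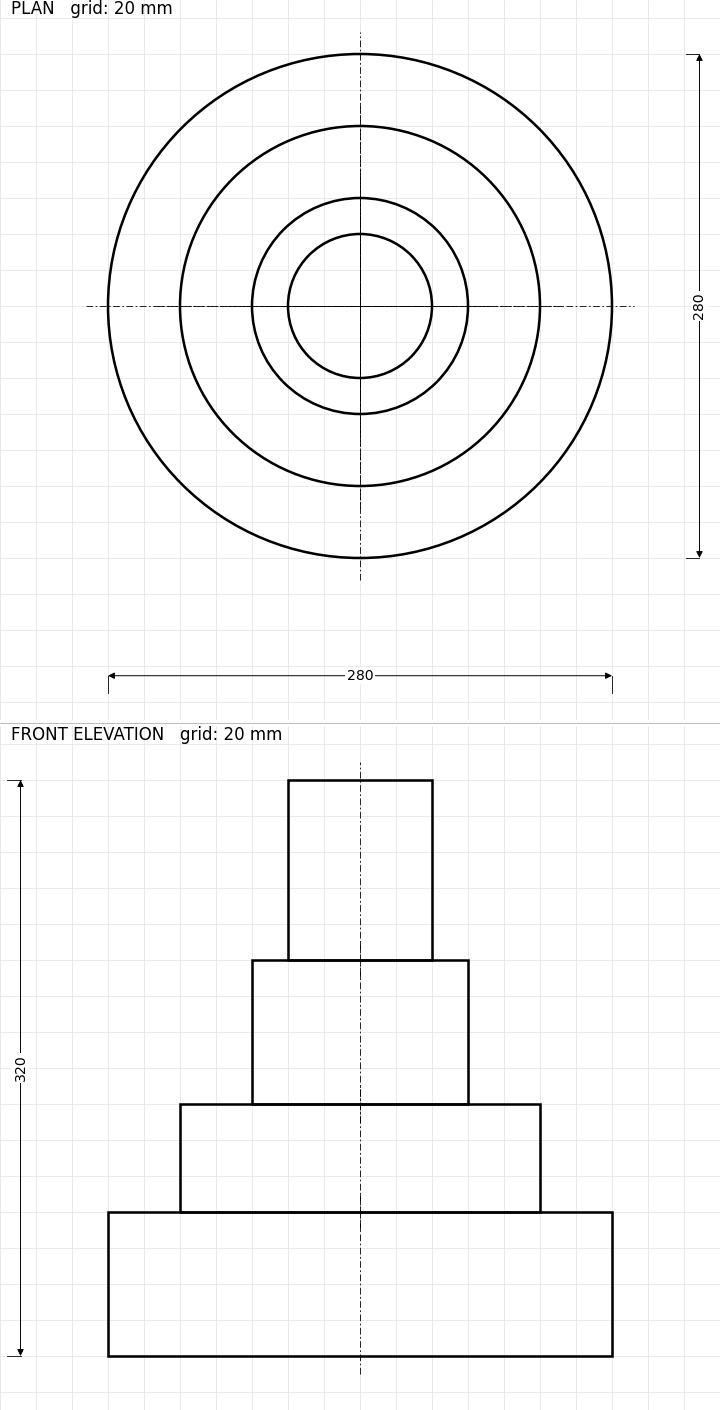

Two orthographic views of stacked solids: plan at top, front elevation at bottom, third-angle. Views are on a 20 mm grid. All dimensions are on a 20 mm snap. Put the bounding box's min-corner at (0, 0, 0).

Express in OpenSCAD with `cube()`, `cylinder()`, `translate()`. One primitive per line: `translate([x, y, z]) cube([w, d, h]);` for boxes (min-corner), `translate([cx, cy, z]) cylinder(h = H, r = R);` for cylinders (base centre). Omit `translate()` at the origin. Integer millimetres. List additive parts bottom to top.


translate([140, 140, 0]) cylinder(h = 80, r = 140);
translate([140, 140, 80]) cylinder(h = 60, r = 100);
translate([140, 140, 140]) cylinder(h = 80, r = 60);
translate([140, 140, 220]) cylinder(h = 100, r = 40);


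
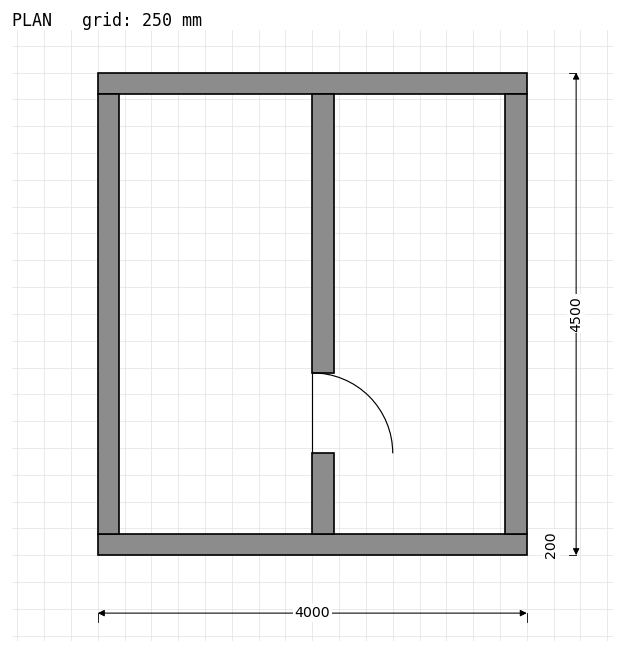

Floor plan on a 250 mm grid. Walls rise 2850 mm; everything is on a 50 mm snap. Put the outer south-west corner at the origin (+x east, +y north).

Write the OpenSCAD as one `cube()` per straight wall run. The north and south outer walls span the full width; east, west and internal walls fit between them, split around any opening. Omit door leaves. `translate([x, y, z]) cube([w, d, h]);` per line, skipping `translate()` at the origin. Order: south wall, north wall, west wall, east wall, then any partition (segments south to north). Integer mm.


cube([4000, 200, 2850]);
translate([0, 4300, 0]) cube([4000, 200, 2850]);
translate([0, 200, 0]) cube([200, 4100, 2850]);
translate([3800, 200, 0]) cube([200, 4100, 2850]);
translate([2000, 200, 0]) cube([200, 750, 2850]);
translate([2000, 1700, 0]) cube([200, 2600, 2850]);
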